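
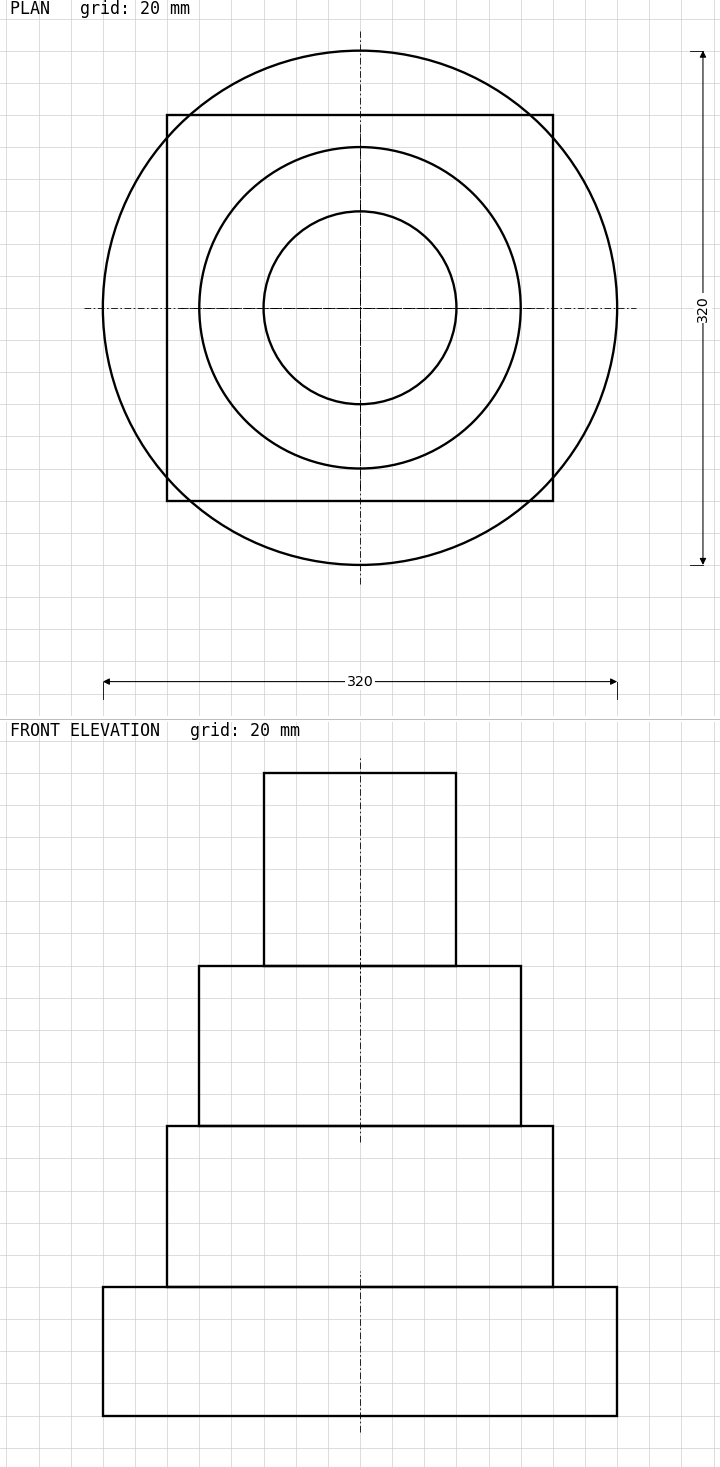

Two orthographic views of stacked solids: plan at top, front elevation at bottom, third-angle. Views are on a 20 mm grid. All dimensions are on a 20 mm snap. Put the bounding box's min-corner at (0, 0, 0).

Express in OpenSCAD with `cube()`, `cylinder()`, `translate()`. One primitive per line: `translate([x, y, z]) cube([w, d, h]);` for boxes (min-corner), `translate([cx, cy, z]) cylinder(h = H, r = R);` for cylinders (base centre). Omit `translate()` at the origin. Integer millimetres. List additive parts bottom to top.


translate([160, 160, 0]) cylinder(h = 80, r = 160);
translate([40, 40, 80]) cube([240, 240, 100]);
translate([160, 160, 180]) cylinder(h = 100, r = 100);
translate([160, 160, 280]) cylinder(h = 120, r = 60);


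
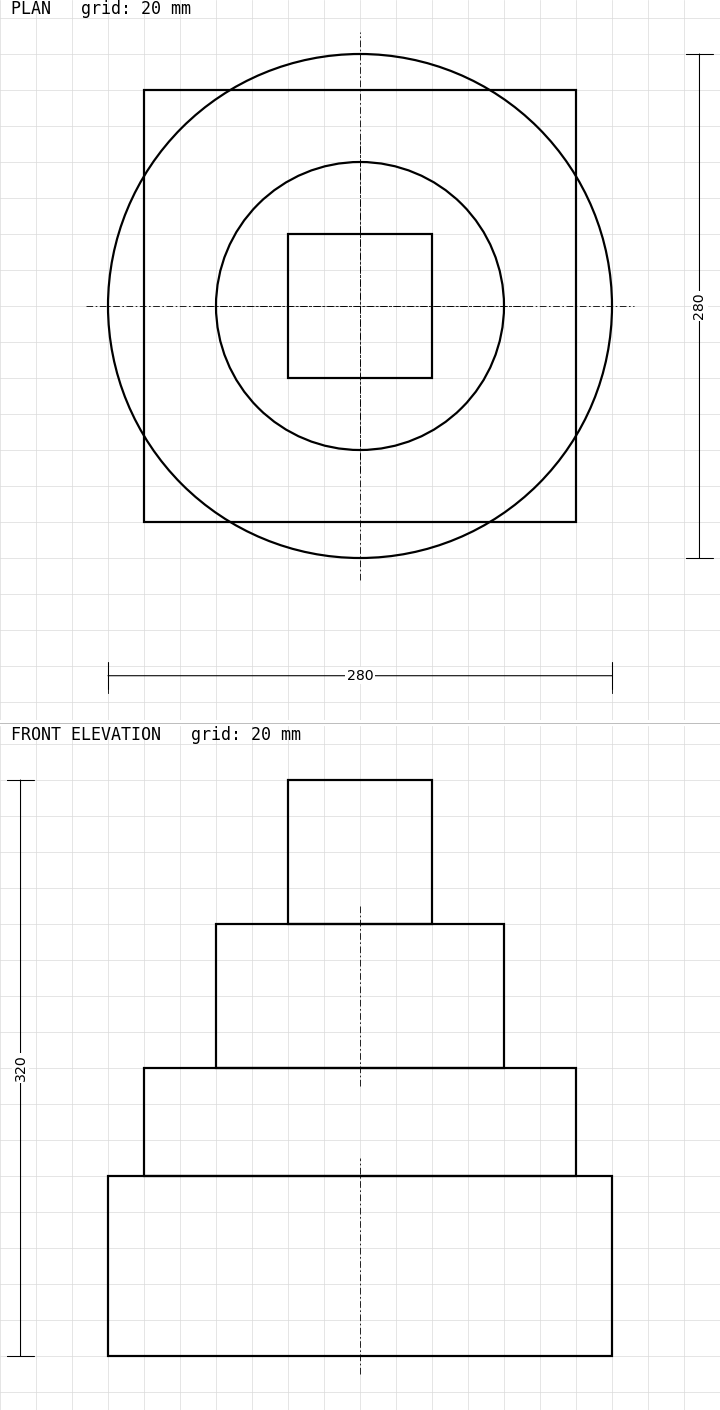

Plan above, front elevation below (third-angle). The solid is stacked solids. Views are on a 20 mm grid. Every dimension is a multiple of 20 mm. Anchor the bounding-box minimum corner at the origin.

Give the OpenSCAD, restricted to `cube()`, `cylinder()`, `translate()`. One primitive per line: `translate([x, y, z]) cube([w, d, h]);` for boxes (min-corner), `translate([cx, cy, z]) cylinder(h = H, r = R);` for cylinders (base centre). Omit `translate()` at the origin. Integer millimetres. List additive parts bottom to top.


translate([140, 140, 0]) cylinder(h = 100, r = 140);
translate([20, 20, 100]) cube([240, 240, 60]);
translate([140, 140, 160]) cylinder(h = 80, r = 80);
translate([100, 100, 240]) cube([80, 80, 80]);


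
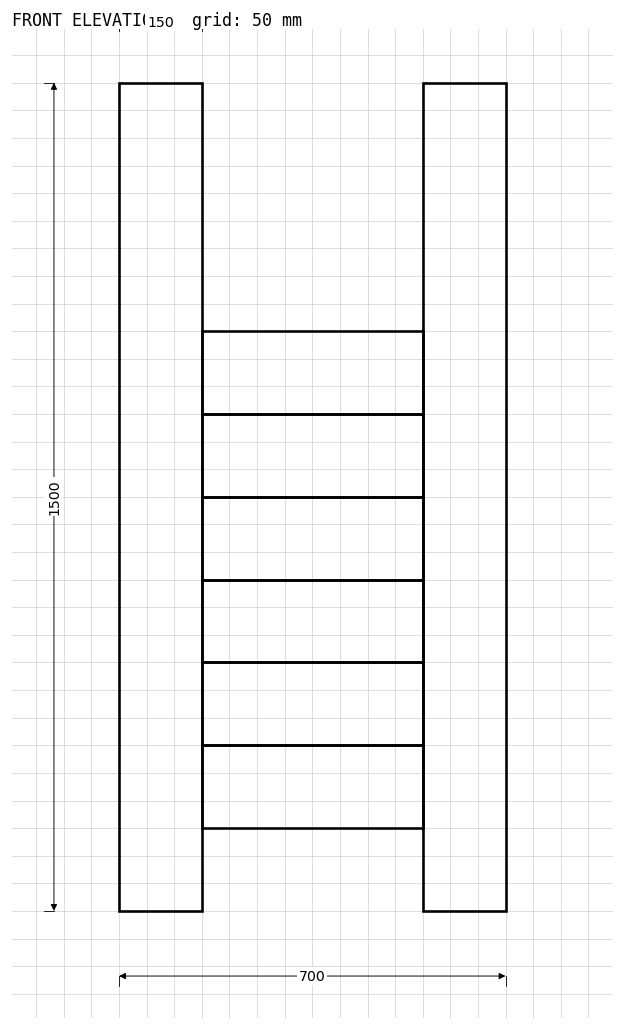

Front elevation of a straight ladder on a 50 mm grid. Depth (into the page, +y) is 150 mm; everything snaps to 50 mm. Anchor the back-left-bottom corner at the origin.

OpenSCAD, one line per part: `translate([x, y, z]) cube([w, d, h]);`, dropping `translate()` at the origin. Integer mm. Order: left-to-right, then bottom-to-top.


cube([150, 150, 1500]);
translate([150, 0, 150]) cube([400, 150, 150]);
translate([150, 0, 300]) cube([400, 150, 150]);
translate([150, 0, 450]) cube([400, 150, 150]);
translate([150, 0, 600]) cube([400, 150, 150]);
translate([150, 0, 750]) cube([400, 150, 150]);
translate([150, 0, 900]) cube([400, 150, 150]);
translate([550, 0, 0]) cube([150, 150, 1500]);


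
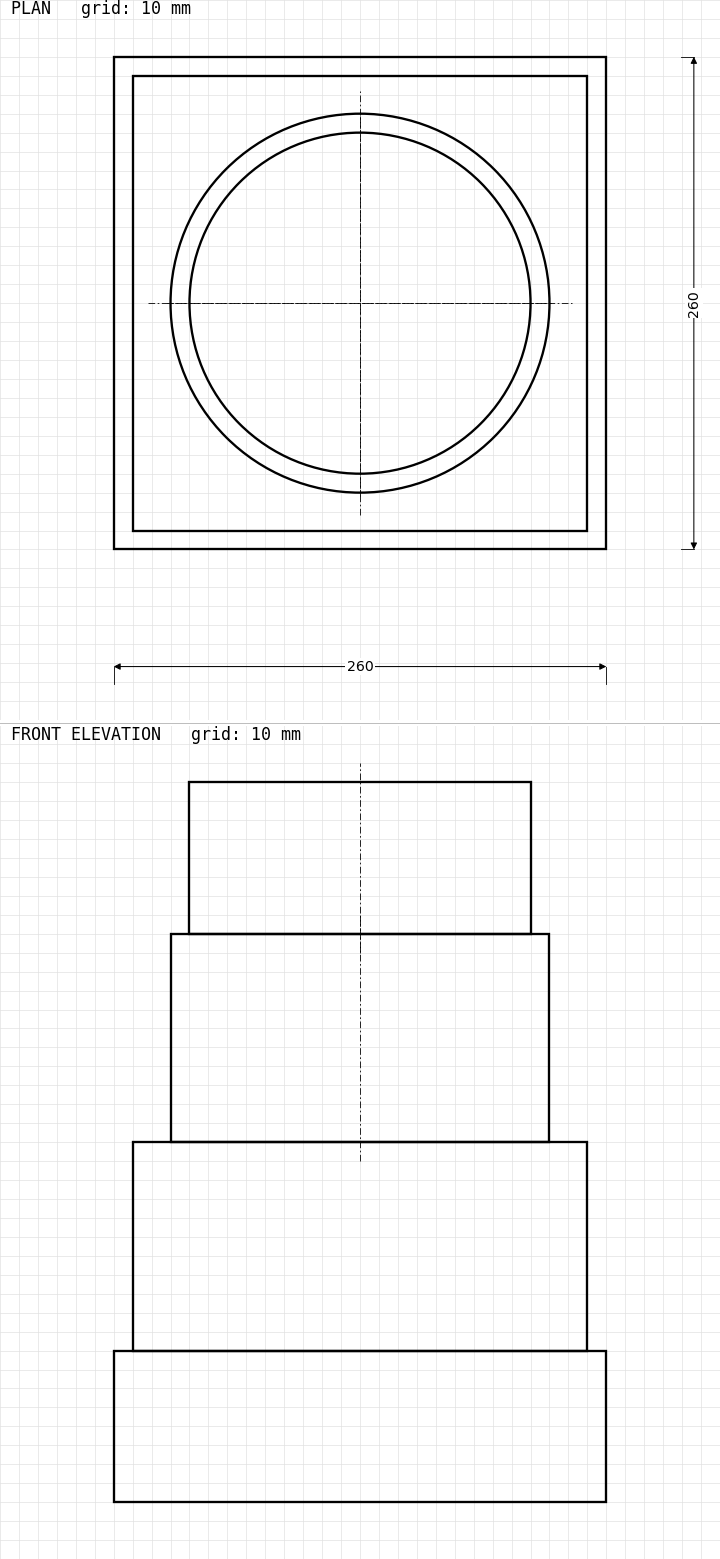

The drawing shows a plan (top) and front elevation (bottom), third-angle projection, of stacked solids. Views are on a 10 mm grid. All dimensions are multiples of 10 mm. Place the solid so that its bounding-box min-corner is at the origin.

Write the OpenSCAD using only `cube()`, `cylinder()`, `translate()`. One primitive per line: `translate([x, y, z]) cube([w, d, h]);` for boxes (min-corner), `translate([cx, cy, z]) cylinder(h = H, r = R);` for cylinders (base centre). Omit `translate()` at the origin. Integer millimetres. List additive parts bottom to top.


cube([260, 260, 80]);
translate([10, 10, 80]) cube([240, 240, 110]);
translate([130, 130, 190]) cylinder(h = 110, r = 100);
translate([130, 130, 300]) cylinder(h = 80, r = 90);


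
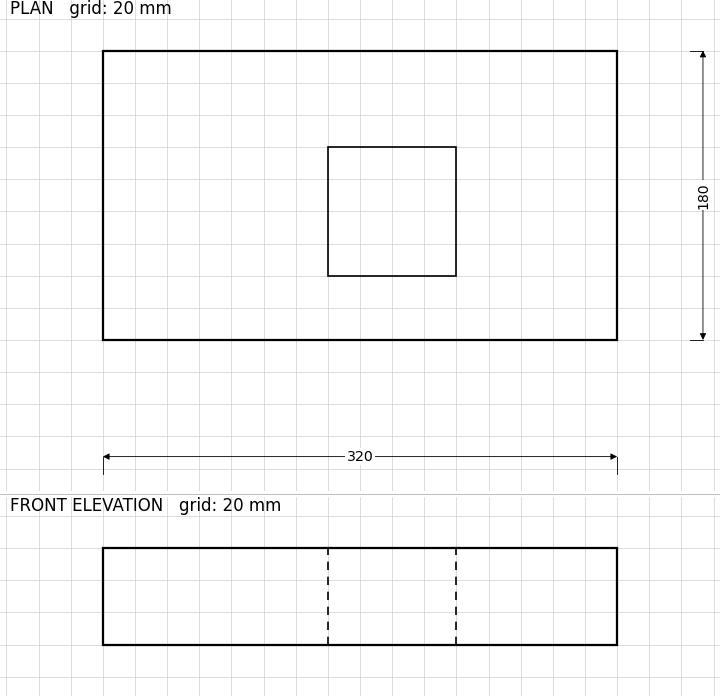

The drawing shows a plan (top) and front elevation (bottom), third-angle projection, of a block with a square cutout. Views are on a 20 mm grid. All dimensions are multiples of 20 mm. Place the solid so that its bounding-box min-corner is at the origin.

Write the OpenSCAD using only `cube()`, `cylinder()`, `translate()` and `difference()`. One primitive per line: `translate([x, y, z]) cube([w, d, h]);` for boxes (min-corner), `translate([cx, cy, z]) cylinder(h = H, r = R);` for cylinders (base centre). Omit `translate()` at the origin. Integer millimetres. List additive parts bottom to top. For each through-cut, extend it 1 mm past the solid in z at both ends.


difference() {
  cube([320, 180, 60]);
  translate([140, 40, -1]) cube([80, 80, 62]);
}


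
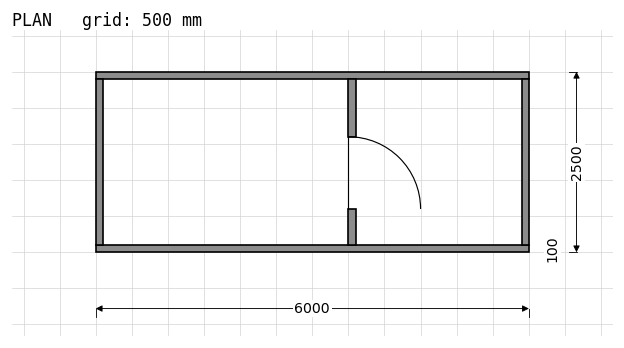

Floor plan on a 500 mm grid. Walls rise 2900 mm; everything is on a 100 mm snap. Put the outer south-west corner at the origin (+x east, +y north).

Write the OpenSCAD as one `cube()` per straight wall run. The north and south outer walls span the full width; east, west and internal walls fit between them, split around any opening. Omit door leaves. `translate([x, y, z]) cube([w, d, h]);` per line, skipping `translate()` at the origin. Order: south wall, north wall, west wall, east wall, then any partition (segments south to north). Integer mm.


cube([6000, 100, 2900]);
translate([0, 2400, 0]) cube([6000, 100, 2900]);
translate([0, 100, 0]) cube([100, 2300, 2900]);
translate([5900, 100, 0]) cube([100, 2300, 2900]);
translate([3500, 100, 0]) cube([100, 500, 2900]);
translate([3500, 1600, 0]) cube([100, 800, 2900]);


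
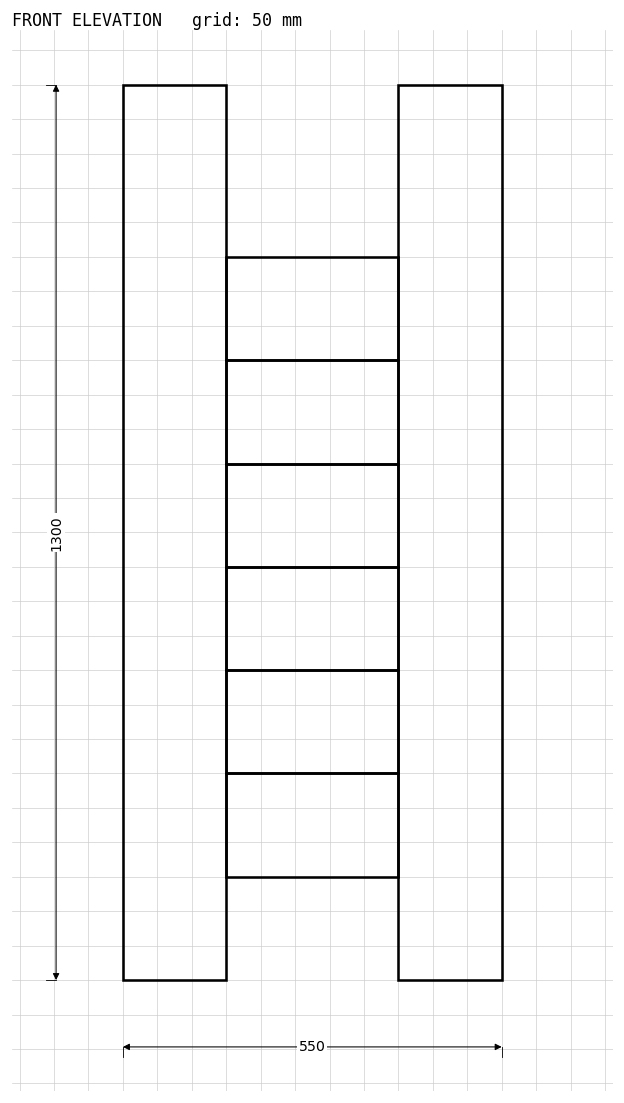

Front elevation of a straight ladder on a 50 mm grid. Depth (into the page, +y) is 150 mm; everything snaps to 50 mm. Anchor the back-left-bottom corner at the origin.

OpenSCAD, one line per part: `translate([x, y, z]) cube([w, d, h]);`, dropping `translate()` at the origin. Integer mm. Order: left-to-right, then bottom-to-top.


cube([150, 150, 1300]);
translate([150, 0, 150]) cube([250, 150, 150]);
translate([150, 0, 300]) cube([250, 150, 150]);
translate([150, 0, 450]) cube([250, 150, 150]);
translate([150, 0, 600]) cube([250, 150, 150]);
translate([150, 0, 750]) cube([250, 150, 150]);
translate([150, 0, 900]) cube([250, 150, 150]);
translate([400, 0, 0]) cube([150, 150, 1300]);


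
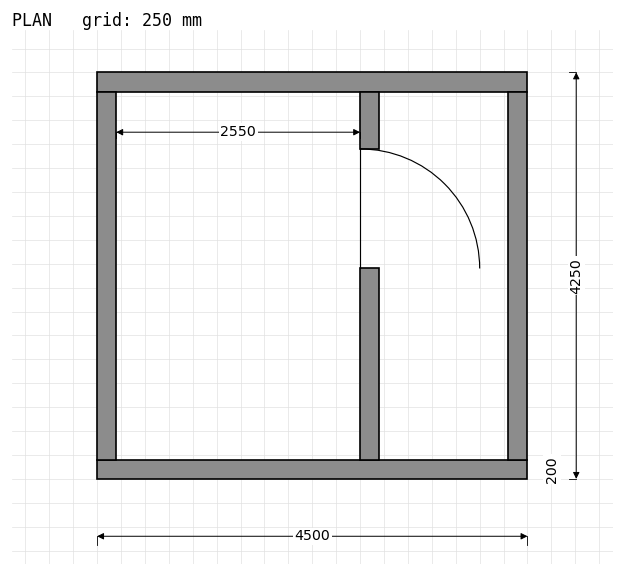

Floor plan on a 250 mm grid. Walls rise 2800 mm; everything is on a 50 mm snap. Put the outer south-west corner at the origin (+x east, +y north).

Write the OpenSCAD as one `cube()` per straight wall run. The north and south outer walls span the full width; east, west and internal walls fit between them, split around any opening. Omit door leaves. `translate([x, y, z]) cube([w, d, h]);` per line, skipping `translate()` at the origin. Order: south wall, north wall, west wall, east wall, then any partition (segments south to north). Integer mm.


cube([4500, 200, 2800]);
translate([0, 4050, 0]) cube([4500, 200, 2800]);
translate([0, 200, 0]) cube([200, 3850, 2800]);
translate([4300, 200, 0]) cube([200, 3850, 2800]);
translate([2750, 200, 0]) cube([200, 2000, 2800]);
translate([2750, 3450, 0]) cube([200, 600, 2800]);


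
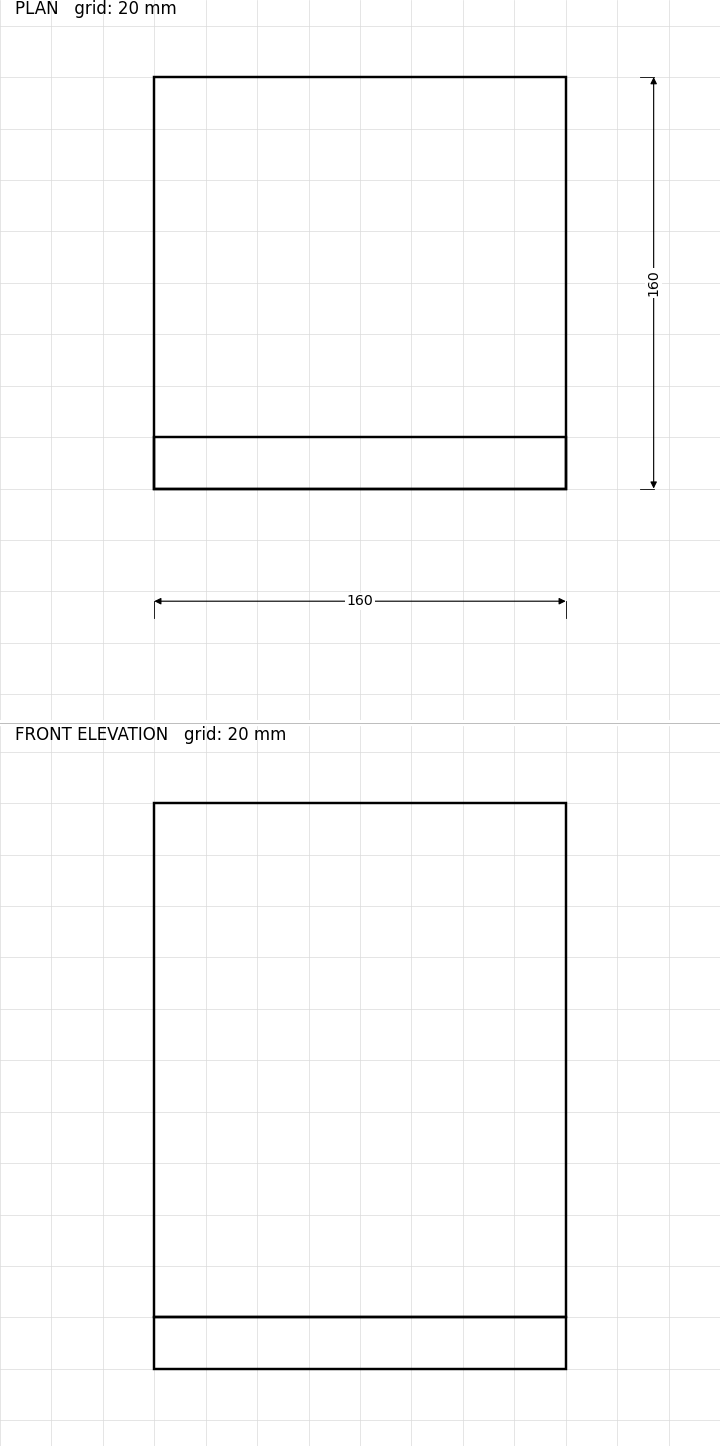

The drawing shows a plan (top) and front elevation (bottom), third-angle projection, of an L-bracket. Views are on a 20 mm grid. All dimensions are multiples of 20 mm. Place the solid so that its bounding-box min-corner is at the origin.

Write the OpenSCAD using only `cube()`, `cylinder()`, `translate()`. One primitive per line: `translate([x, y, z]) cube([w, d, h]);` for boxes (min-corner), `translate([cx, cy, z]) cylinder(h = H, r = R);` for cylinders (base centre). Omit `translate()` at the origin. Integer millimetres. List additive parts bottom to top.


cube([160, 160, 20]);
translate([0, 0, 20]) cube([160, 20, 200]);


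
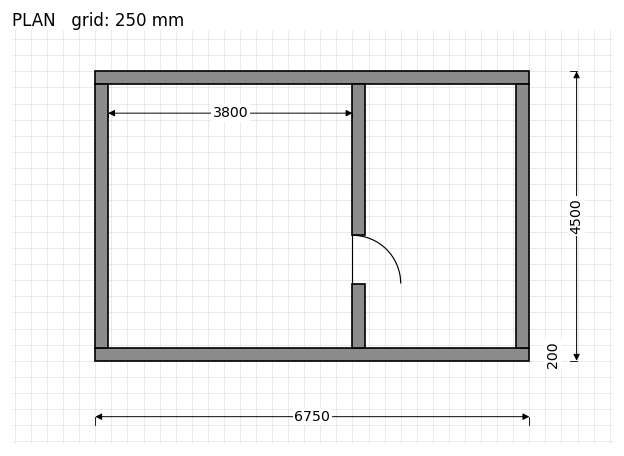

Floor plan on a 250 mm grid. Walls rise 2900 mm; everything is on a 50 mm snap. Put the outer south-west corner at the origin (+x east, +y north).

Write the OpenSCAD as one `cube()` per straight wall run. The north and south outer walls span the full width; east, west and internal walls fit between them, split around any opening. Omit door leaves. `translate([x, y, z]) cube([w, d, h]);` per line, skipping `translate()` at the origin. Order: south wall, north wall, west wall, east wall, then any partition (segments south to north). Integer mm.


cube([6750, 200, 2900]);
translate([0, 4300, 0]) cube([6750, 200, 2900]);
translate([0, 200, 0]) cube([200, 4100, 2900]);
translate([6550, 200, 0]) cube([200, 4100, 2900]);
translate([4000, 200, 0]) cube([200, 1000, 2900]);
translate([4000, 1950, 0]) cube([200, 2350, 2900]);


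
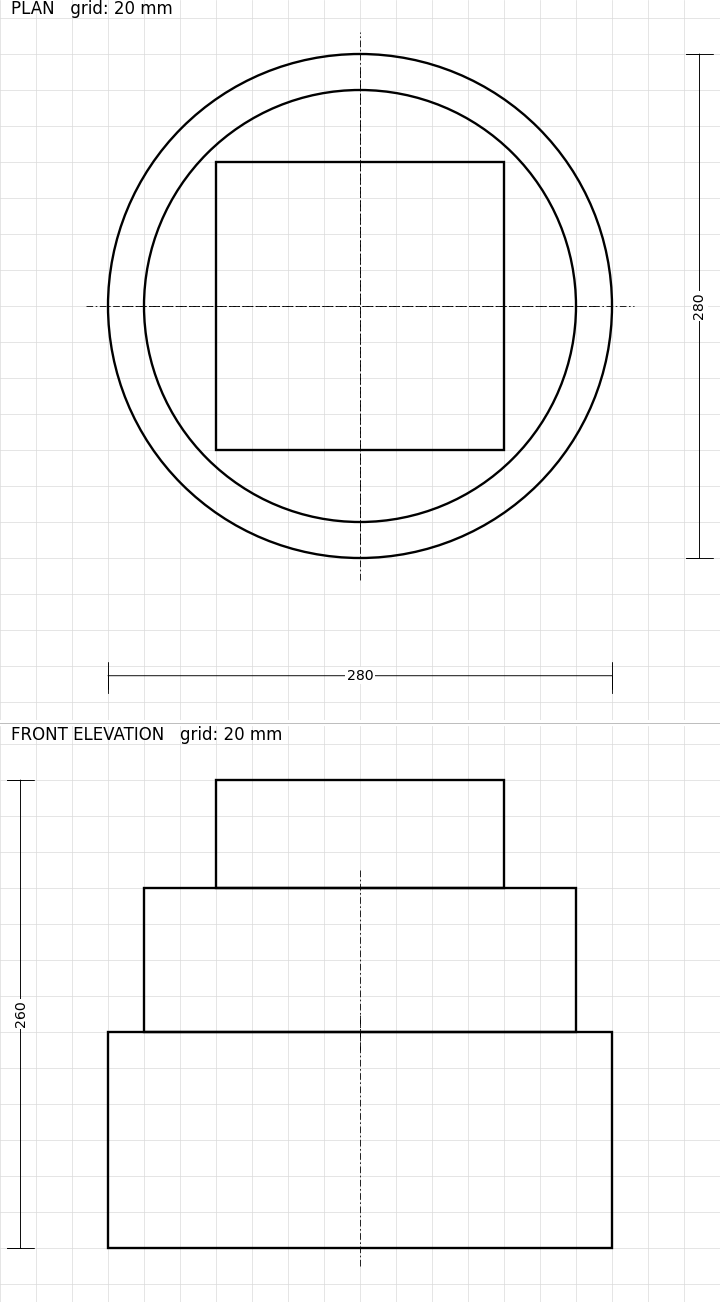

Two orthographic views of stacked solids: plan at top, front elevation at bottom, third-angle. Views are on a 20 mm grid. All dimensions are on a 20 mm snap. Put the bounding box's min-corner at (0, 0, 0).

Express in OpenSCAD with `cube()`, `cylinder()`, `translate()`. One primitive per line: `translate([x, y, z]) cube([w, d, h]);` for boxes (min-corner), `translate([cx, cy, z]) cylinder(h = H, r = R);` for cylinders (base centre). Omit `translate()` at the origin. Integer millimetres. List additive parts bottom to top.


translate([140, 140, 0]) cylinder(h = 120, r = 140);
translate([140, 140, 120]) cylinder(h = 80, r = 120);
translate([60, 60, 200]) cube([160, 160, 60]);


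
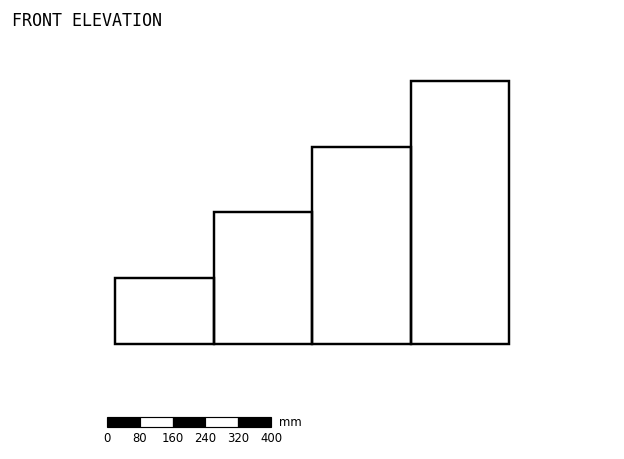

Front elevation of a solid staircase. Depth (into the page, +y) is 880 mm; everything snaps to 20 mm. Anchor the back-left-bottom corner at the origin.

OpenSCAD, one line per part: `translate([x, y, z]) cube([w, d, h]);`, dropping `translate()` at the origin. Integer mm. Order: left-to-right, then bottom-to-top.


cube([240, 880, 160]);
translate([240, 0, 0]) cube([240, 880, 320]);
translate([480, 0, 0]) cube([240, 880, 480]);
translate([720, 0, 0]) cube([240, 880, 640]);


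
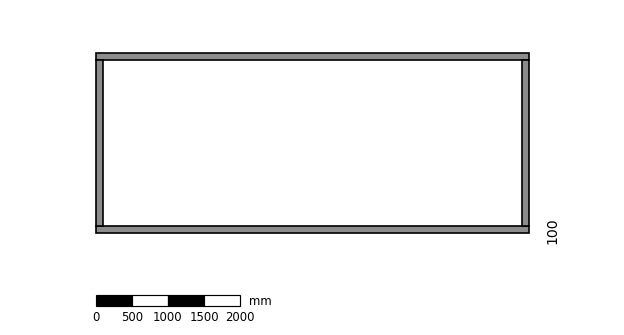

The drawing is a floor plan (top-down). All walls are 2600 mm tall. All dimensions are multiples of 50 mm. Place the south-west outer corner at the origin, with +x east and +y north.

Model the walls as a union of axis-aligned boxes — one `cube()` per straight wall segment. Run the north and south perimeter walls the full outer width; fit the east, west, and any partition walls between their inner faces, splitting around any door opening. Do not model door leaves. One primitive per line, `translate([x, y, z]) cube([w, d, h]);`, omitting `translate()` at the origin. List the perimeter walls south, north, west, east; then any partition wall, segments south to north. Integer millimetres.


cube([6000, 100, 2600]);
translate([0, 2400, 0]) cube([6000, 100, 2600]);
translate([0, 100, 0]) cube([100, 2300, 2600]);
translate([5900, 100, 0]) cube([100, 2300, 2600]);


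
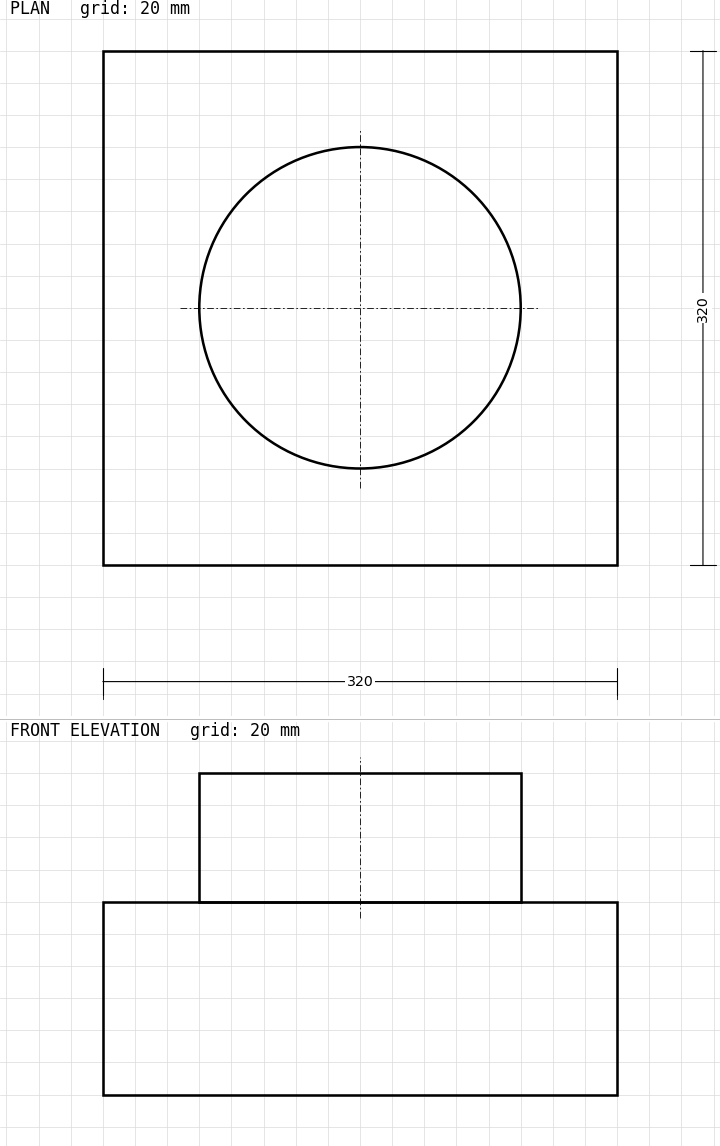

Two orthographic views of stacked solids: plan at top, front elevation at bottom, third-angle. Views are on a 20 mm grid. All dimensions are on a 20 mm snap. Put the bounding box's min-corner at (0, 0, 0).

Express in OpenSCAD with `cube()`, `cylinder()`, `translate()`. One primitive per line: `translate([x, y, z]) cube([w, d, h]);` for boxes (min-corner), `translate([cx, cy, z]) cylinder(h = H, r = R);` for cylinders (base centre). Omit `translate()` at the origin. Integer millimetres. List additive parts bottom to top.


cube([320, 320, 120]);
translate([160, 160, 120]) cylinder(h = 80, r = 100);


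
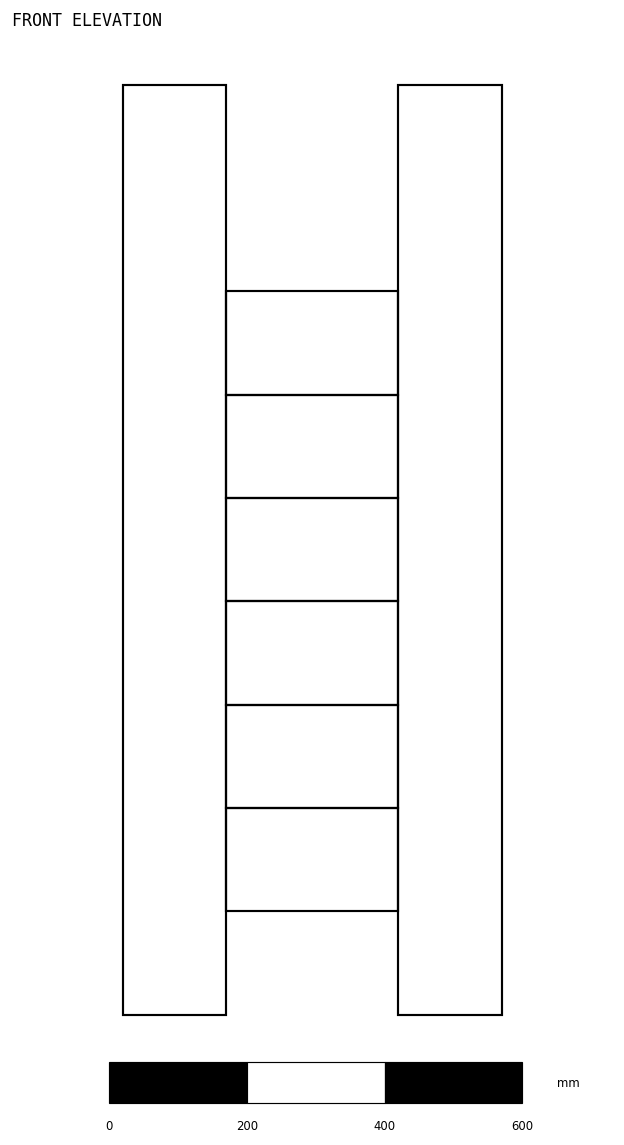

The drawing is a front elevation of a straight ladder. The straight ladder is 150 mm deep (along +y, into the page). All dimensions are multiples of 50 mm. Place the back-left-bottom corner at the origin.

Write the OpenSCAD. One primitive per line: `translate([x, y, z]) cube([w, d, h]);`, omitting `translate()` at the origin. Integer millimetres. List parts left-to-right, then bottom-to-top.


cube([150, 150, 1350]);
translate([150, 0, 150]) cube([250, 150, 150]);
translate([150, 0, 300]) cube([250, 150, 150]);
translate([150, 0, 450]) cube([250, 150, 150]);
translate([150, 0, 600]) cube([250, 150, 150]);
translate([150, 0, 750]) cube([250, 150, 150]);
translate([150, 0, 900]) cube([250, 150, 150]);
translate([400, 0, 0]) cube([150, 150, 1350]);


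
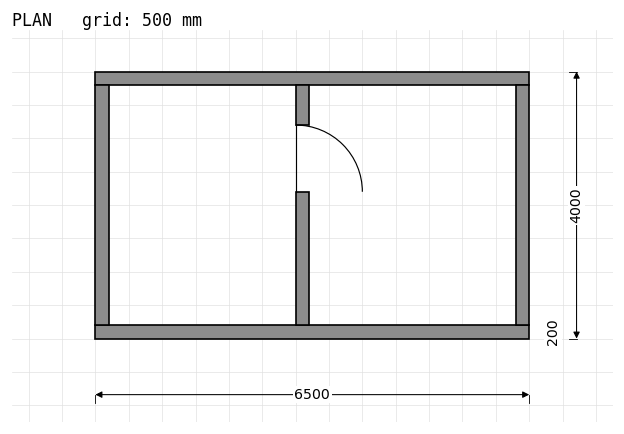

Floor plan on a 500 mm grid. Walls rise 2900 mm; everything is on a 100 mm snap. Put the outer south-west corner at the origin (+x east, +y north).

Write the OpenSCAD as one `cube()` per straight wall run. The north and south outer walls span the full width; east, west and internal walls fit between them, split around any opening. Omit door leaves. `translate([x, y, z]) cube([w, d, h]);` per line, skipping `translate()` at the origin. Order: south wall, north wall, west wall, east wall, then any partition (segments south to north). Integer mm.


cube([6500, 200, 2900]);
translate([0, 3800, 0]) cube([6500, 200, 2900]);
translate([0, 200, 0]) cube([200, 3600, 2900]);
translate([6300, 200, 0]) cube([200, 3600, 2900]);
translate([3000, 200, 0]) cube([200, 2000, 2900]);
translate([3000, 3200, 0]) cube([200, 600, 2900]);


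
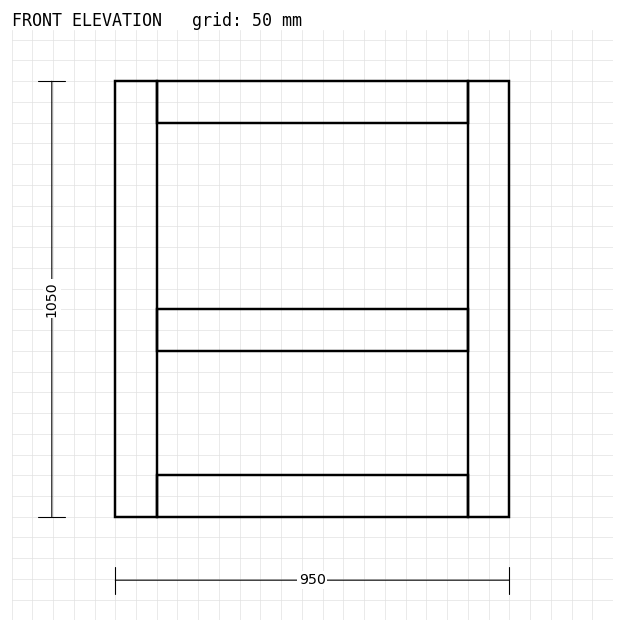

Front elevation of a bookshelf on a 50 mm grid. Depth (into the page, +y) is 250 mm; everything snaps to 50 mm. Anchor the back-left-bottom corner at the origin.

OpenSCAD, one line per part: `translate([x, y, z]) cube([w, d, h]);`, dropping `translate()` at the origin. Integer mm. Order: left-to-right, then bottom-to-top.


cube([100, 250, 1050]);
translate([100, 0, 0]) cube([750, 250, 100]);
translate([100, 0, 400]) cube([750, 250, 100]);
translate([100, 0, 950]) cube([750, 250, 100]);
translate([850, 0, 0]) cube([100, 250, 1050]);


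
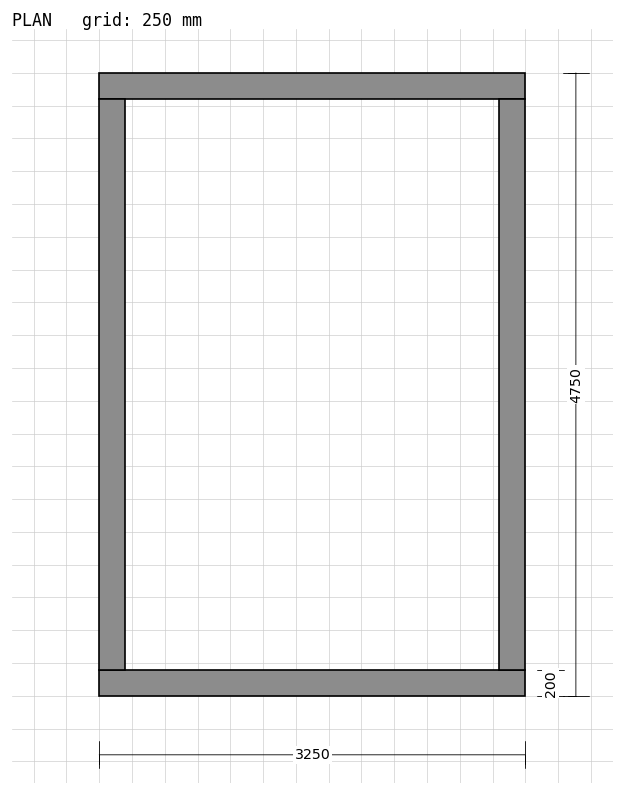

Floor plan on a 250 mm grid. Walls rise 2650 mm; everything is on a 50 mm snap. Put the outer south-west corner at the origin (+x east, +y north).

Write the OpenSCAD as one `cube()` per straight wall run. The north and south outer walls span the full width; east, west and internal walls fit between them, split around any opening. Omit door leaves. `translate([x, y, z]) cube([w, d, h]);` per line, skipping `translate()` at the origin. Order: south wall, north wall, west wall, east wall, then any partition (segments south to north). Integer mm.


cube([3250, 200, 2650]);
translate([0, 4550, 0]) cube([3250, 200, 2650]);
translate([0, 200, 0]) cube([200, 4350, 2650]);
translate([3050, 200, 0]) cube([200, 4350, 2650]);


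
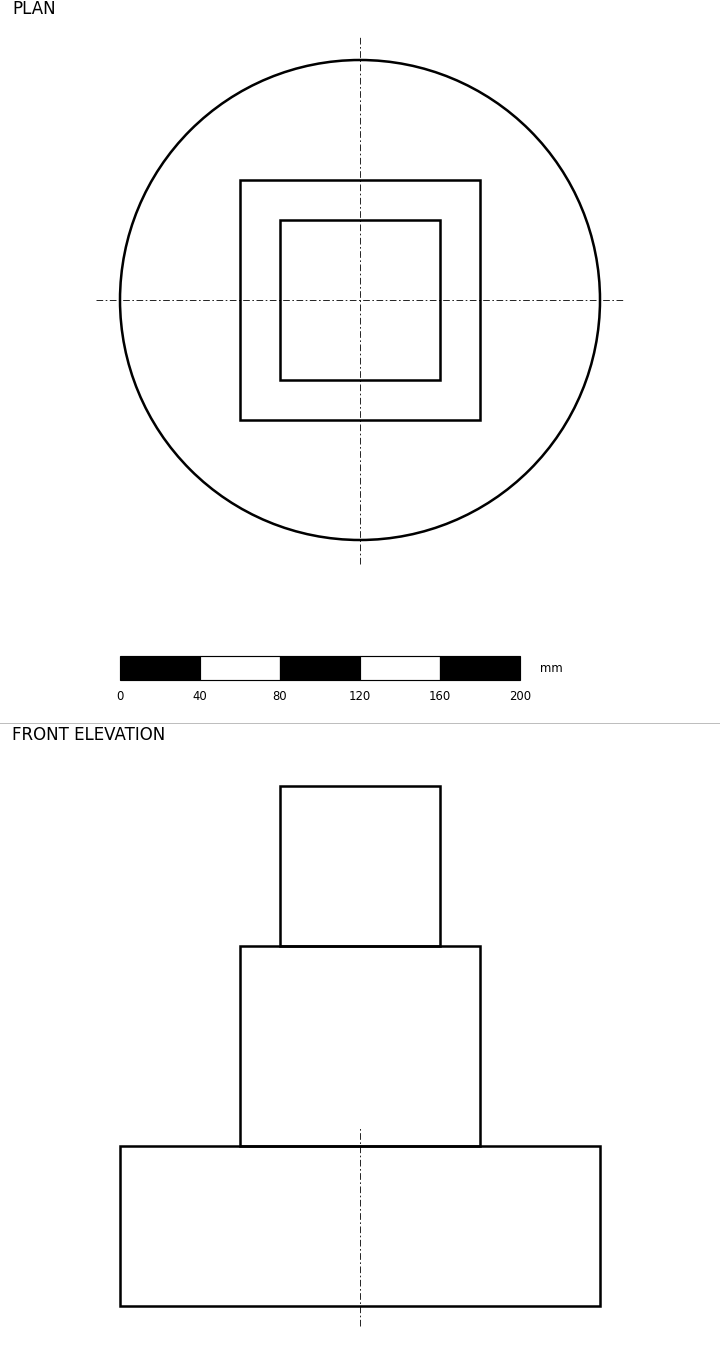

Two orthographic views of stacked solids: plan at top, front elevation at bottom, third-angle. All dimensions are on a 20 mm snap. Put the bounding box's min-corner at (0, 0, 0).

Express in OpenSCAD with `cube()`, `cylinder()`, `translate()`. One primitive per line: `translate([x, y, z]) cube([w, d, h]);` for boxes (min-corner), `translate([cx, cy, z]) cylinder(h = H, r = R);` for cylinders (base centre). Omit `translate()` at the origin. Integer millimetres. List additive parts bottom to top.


translate([120, 120, 0]) cylinder(h = 80, r = 120);
translate([60, 60, 80]) cube([120, 120, 100]);
translate([80, 80, 180]) cube([80, 80, 80]);


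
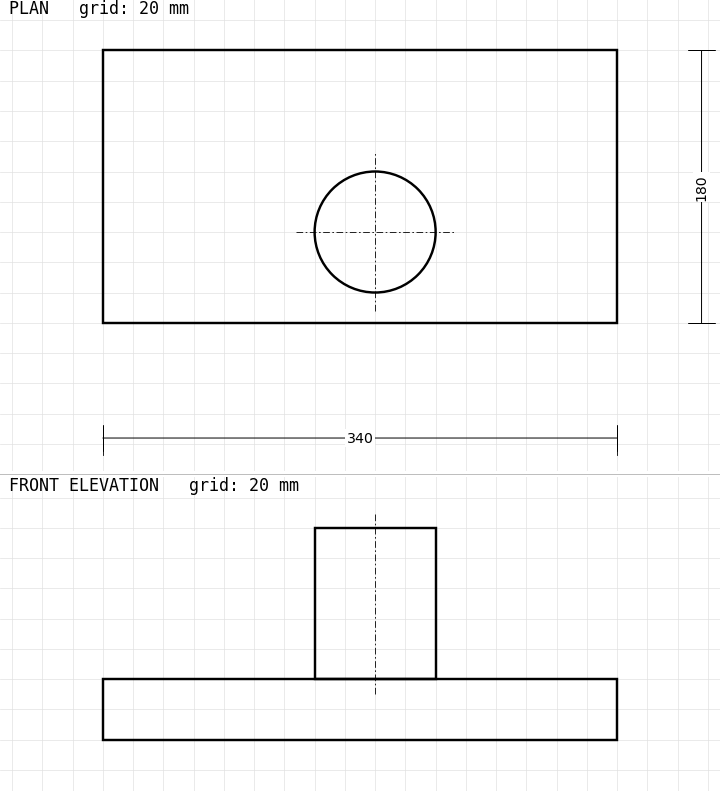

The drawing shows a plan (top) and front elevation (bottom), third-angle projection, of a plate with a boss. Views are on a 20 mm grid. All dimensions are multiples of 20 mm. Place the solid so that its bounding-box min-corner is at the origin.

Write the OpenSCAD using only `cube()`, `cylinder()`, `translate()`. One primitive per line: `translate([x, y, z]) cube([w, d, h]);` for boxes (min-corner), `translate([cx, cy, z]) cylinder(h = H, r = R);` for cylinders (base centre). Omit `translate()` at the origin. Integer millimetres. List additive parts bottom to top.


cube([340, 180, 40]);
translate([180, 60, 40]) cylinder(h = 100, r = 40);


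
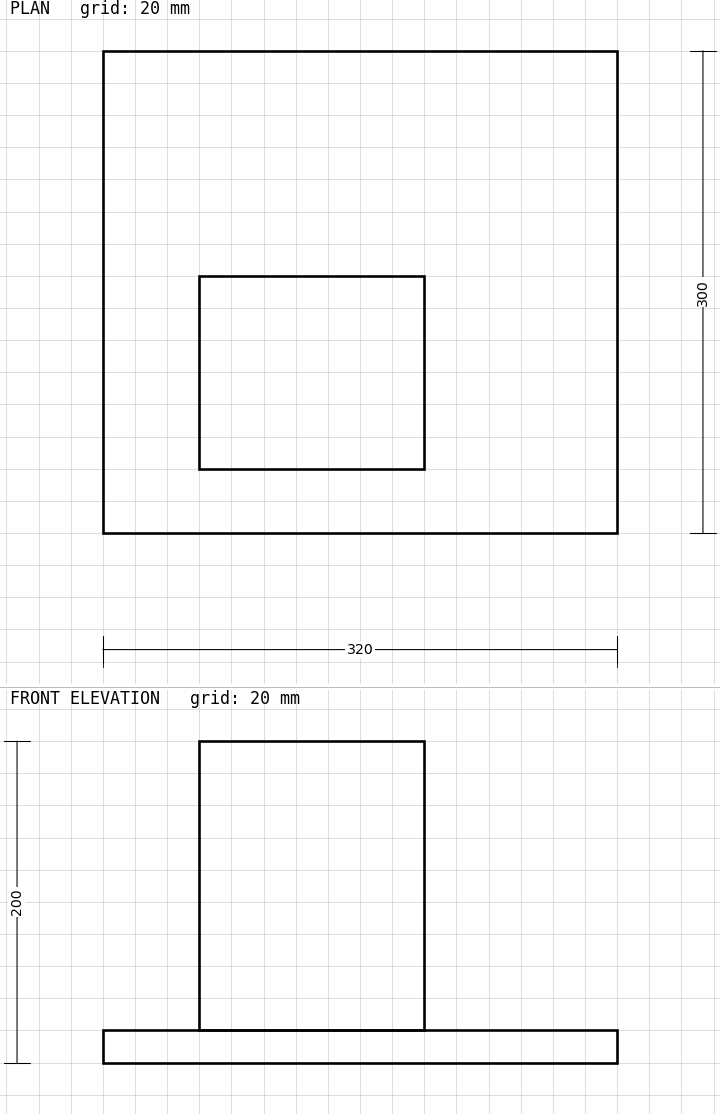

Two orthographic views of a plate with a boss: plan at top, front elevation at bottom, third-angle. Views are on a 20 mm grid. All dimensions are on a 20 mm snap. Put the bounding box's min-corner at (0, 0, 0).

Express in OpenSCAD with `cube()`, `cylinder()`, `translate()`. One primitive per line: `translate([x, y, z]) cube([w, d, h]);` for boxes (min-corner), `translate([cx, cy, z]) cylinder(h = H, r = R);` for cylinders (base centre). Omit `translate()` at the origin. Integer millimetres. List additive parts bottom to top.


cube([320, 300, 20]);
translate([60, 40, 20]) cube([140, 120, 180]);


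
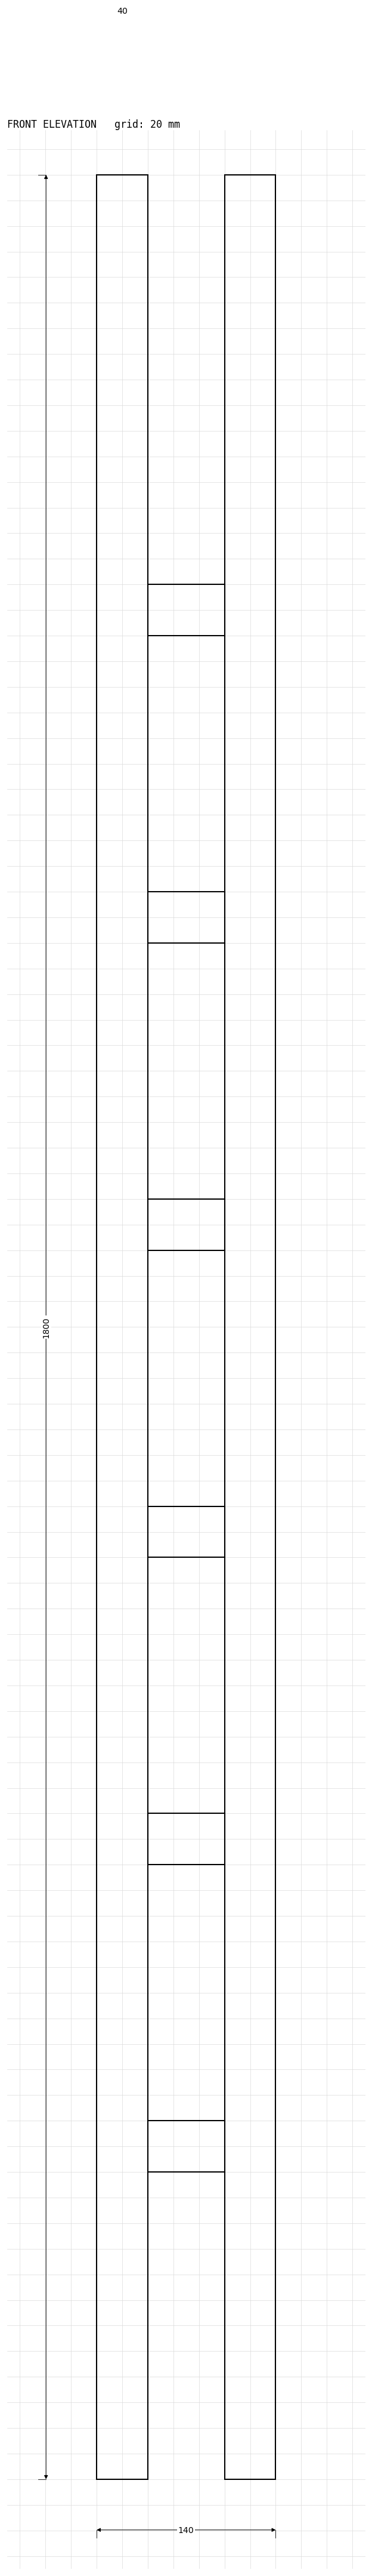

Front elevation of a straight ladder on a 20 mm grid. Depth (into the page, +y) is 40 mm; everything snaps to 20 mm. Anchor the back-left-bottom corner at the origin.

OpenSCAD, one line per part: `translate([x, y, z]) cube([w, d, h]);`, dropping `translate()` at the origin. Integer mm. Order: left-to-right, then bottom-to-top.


cube([40, 40, 1800]);
translate([40, 0, 240]) cube([60, 40, 40]);
translate([40, 0, 480]) cube([60, 40, 40]);
translate([40, 0, 720]) cube([60, 40, 40]);
translate([40, 0, 960]) cube([60, 40, 40]);
translate([40, 0, 1200]) cube([60, 40, 40]);
translate([40, 0, 1440]) cube([60, 40, 40]);
translate([100, 0, 0]) cube([40, 40, 1800]);


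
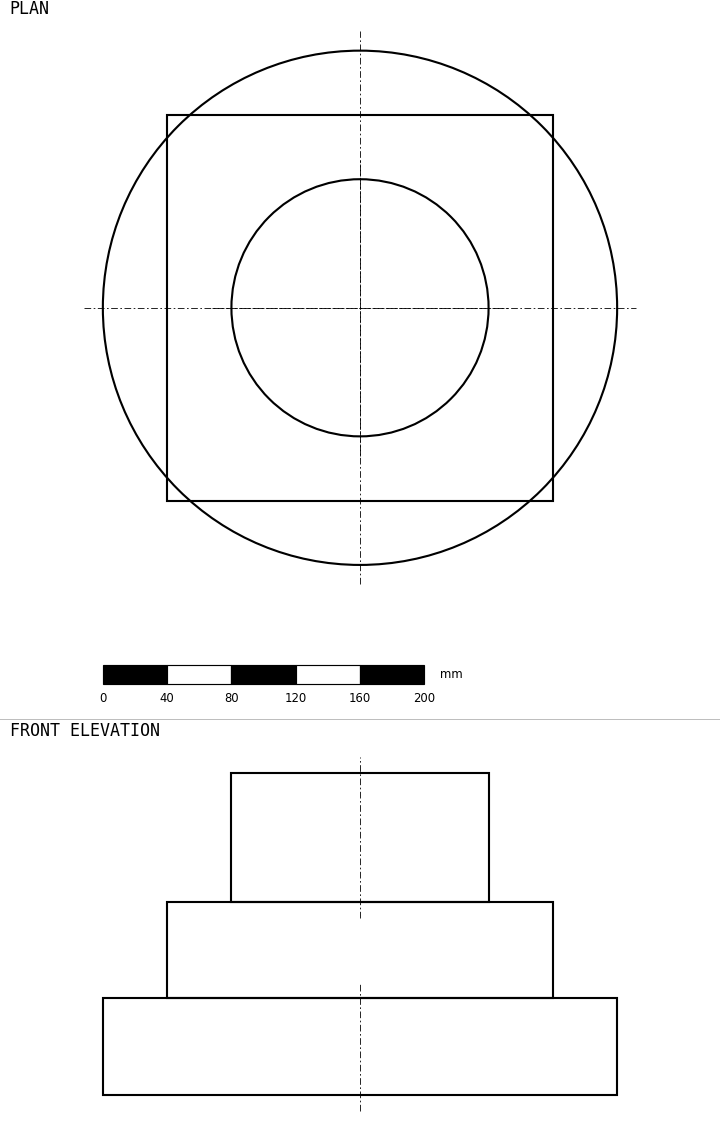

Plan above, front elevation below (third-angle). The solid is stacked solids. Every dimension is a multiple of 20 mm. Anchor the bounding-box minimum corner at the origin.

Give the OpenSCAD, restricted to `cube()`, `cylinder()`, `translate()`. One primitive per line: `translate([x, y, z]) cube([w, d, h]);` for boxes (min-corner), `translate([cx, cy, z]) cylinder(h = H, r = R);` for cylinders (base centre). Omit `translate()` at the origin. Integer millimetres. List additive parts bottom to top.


translate([160, 160, 0]) cylinder(h = 60, r = 160);
translate([40, 40, 60]) cube([240, 240, 60]);
translate([160, 160, 120]) cylinder(h = 80, r = 80);


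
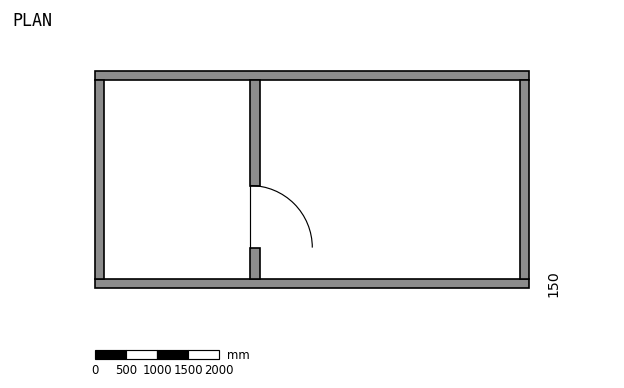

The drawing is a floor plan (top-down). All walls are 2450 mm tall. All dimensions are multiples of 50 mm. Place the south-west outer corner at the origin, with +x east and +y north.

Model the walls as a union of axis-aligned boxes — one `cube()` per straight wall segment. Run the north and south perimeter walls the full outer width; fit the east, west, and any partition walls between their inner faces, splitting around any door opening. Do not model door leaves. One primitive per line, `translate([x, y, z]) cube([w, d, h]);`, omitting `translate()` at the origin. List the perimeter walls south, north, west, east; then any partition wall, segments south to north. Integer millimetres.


cube([7000, 150, 2450]);
translate([0, 3350, 0]) cube([7000, 150, 2450]);
translate([0, 150, 0]) cube([150, 3200, 2450]);
translate([6850, 150, 0]) cube([150, 3200, 2450]);
translate([2500, 150, 0]) cube([150, 500, 2450]);
translate([2500, 1650, 0]) cube([150, 1700, 2450]);


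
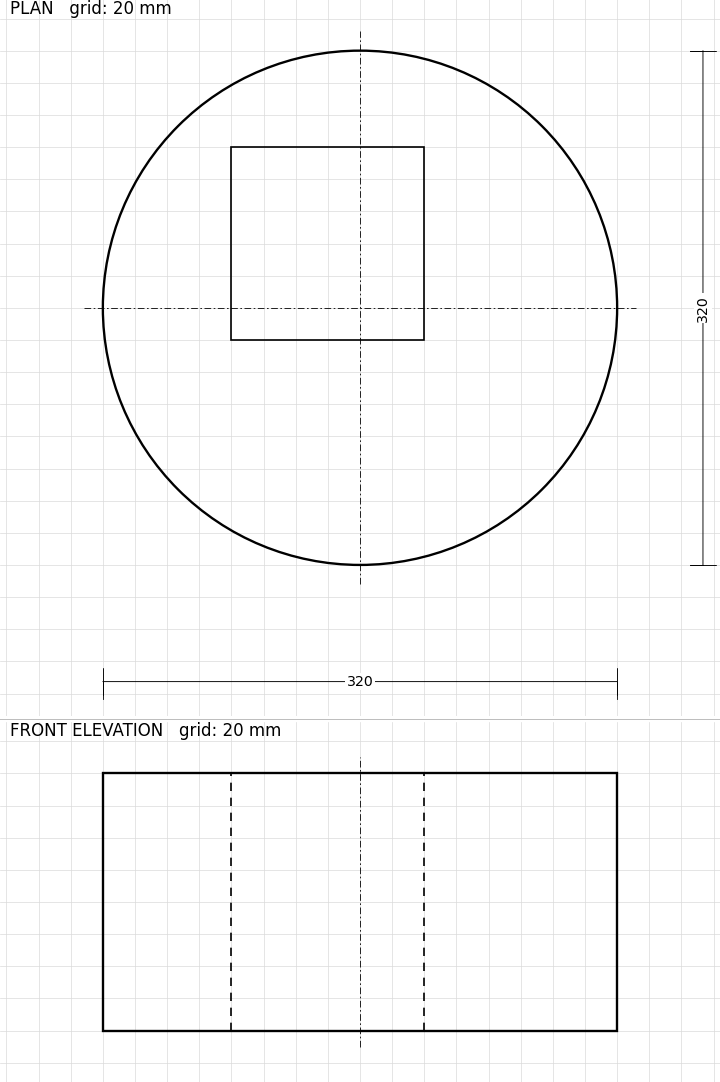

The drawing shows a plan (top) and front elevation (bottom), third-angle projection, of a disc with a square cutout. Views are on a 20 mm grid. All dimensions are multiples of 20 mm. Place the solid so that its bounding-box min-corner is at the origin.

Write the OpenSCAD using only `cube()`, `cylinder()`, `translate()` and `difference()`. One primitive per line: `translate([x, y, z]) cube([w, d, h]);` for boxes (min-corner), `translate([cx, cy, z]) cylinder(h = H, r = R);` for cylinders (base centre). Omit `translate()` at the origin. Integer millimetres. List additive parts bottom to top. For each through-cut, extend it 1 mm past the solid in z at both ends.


difference() {
  translate([160, 160, 0]) cylinder(h = 160, r = 160);
  translate([80, 140, -1]) cube([120, 120, 162]);
}


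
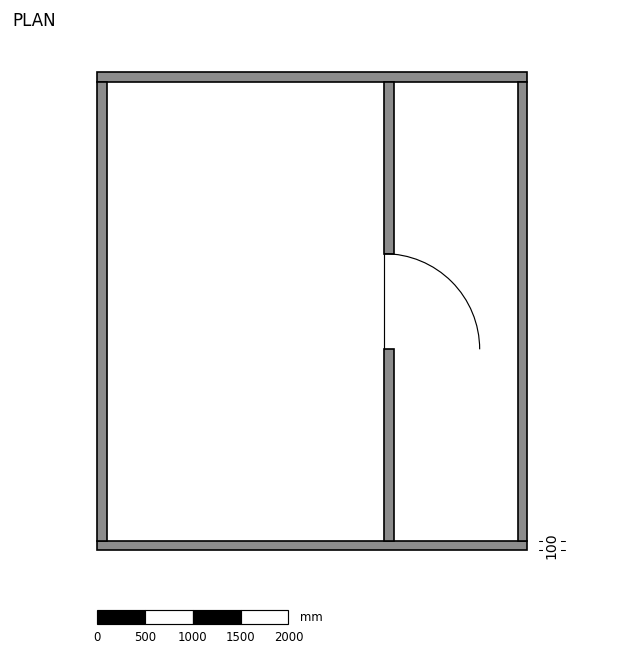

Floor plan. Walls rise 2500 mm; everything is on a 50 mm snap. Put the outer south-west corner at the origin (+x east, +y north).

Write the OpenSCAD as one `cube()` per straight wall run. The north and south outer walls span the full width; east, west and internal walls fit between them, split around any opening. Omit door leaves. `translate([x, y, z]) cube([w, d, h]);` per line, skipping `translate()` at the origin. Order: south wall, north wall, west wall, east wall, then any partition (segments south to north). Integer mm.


cube([4500, 100, 2500]);
translate([0, 4900, 0]) cube([4500, 100, 2500]);
translate([0, 100, 0]) cube([100, 4800, 2500]);
translate([4400, 100, 0]) cube([100, 4800, 2500]);
translate([3000, 100, 0]) cube([100, 2000, 2500]);
translate([3000, 3100, 0]) cube([100, 1800, 2500]);


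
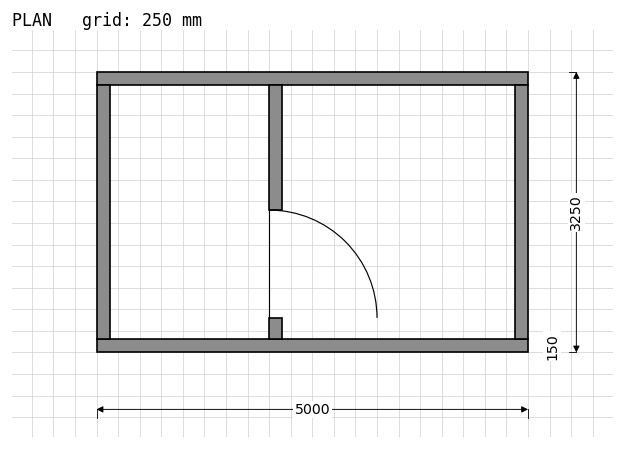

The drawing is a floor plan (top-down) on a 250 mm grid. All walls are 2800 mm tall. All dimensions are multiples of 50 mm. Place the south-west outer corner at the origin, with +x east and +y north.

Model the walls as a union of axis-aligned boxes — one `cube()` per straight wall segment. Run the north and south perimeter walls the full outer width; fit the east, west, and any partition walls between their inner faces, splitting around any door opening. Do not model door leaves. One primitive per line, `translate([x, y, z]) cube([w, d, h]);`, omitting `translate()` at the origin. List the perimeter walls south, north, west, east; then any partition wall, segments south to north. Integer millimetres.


cube([5000, 150, 2800]);
translate([0, 3100, 0]) cube([5000, 150, 2800]);
translate([0, 150, 0]) cube([150, 2950, 2800]);
translate([4850, 150, 0]) cube([150, 2950, 2800]);
translate([2000, 150, 0]) cube([150, 250, 2800]);
translate([2000, 1650, 0]) cube([150, 1450, 2800]);


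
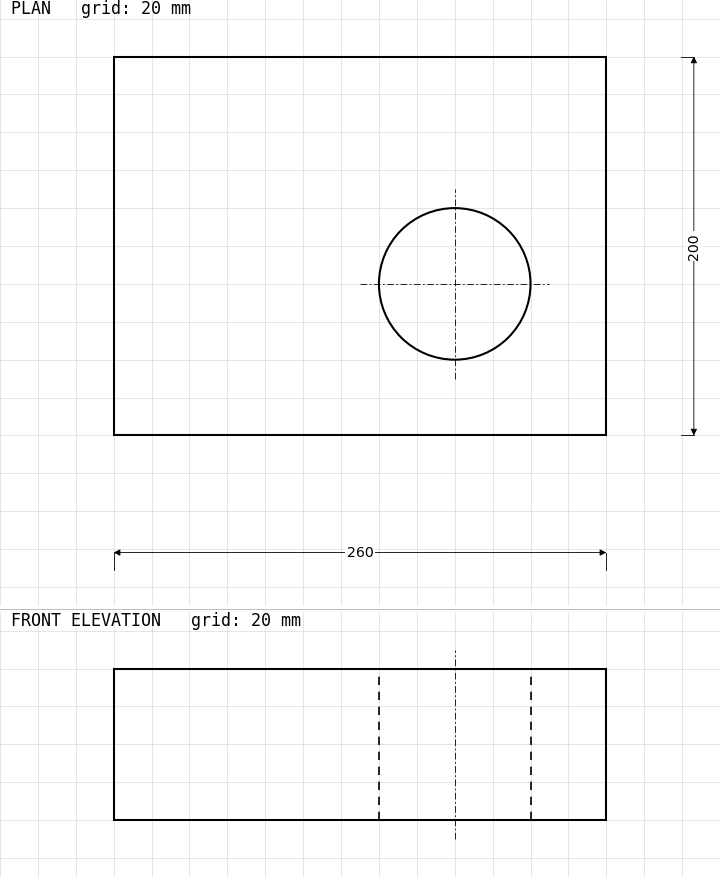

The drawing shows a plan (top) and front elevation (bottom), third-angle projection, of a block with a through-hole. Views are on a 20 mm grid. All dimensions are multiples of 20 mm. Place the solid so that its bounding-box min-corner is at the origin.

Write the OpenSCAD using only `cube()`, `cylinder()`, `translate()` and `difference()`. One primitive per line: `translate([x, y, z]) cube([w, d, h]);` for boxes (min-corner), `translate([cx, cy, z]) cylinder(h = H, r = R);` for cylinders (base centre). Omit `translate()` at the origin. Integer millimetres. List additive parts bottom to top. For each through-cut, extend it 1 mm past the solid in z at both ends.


difference() {
  cube([260, 200, 80]);
  translate([180, 80, -1]) cylinder(h = 82, r = 40);
}


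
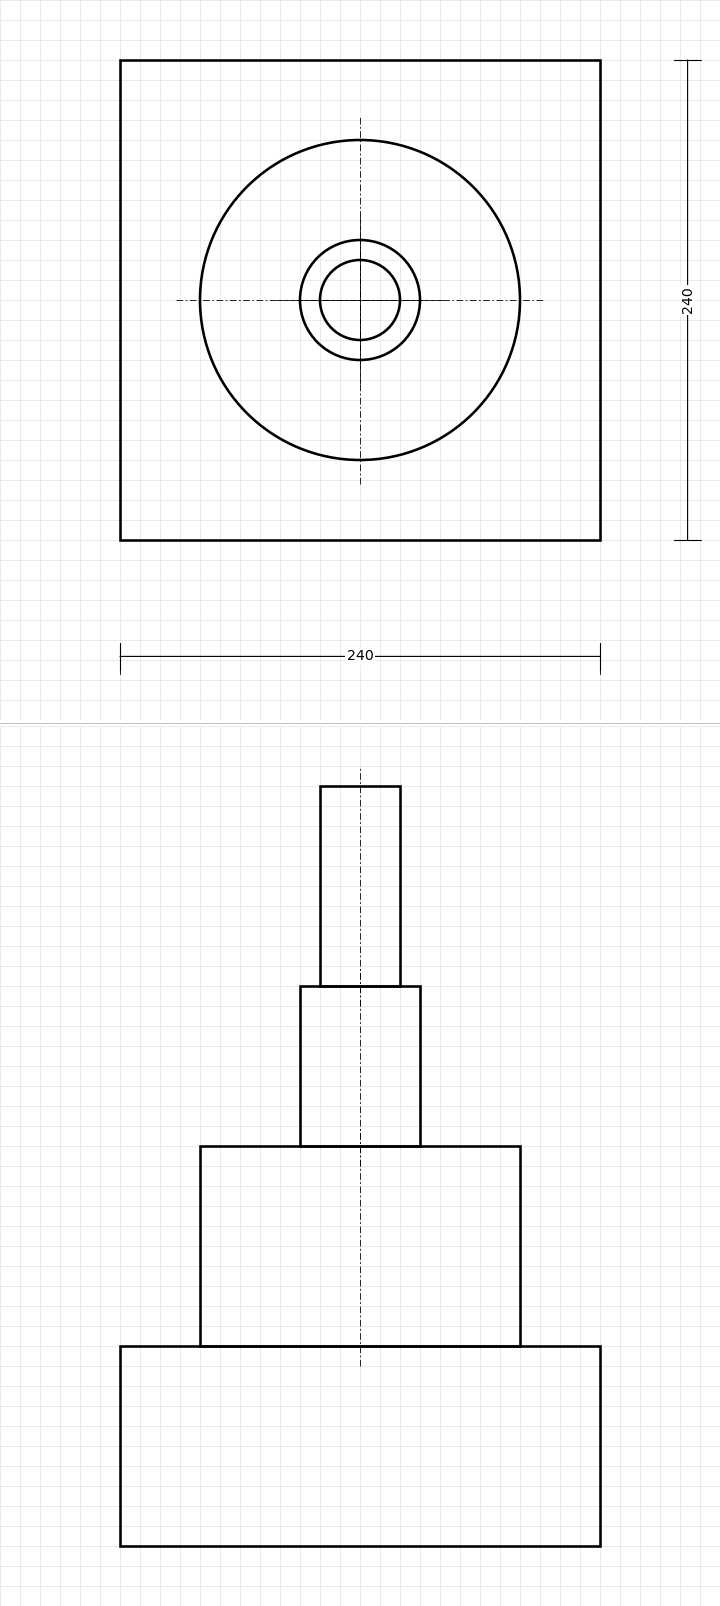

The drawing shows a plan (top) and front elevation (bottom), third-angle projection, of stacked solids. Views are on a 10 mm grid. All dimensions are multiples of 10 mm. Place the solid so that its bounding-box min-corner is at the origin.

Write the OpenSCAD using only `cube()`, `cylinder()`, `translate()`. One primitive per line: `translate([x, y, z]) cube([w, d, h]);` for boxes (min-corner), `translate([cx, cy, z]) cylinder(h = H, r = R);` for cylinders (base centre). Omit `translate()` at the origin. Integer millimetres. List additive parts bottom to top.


cube([240, 240, 100]);
translate([120, 120, 100]) cylinder(h = 100, r = 80);
translate([120, 120, 200]) cylinder(h = 80, r = 30);
translate([120, 120, 280]) cylinder(h = 100, r = 20);


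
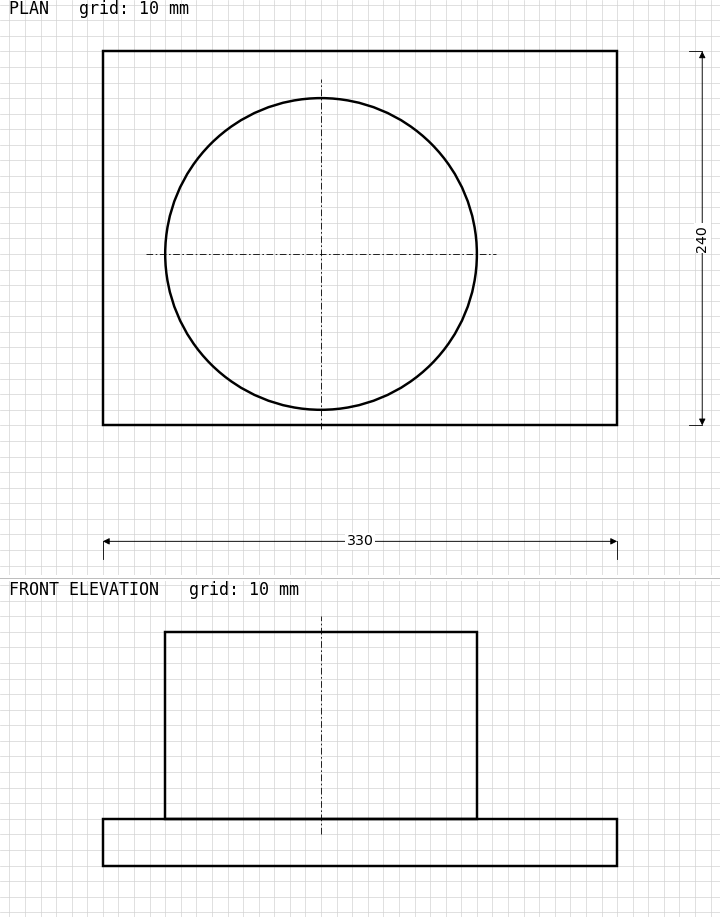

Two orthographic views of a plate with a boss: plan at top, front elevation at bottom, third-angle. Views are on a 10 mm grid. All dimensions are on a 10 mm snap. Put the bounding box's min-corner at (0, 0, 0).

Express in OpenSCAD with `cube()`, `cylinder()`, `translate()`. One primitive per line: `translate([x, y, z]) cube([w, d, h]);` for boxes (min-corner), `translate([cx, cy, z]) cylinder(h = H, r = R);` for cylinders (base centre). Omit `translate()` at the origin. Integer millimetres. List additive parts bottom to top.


cube([330, 240, 30]);
translate([140, 110, 30]) cylinder(h = 120, r = 100);


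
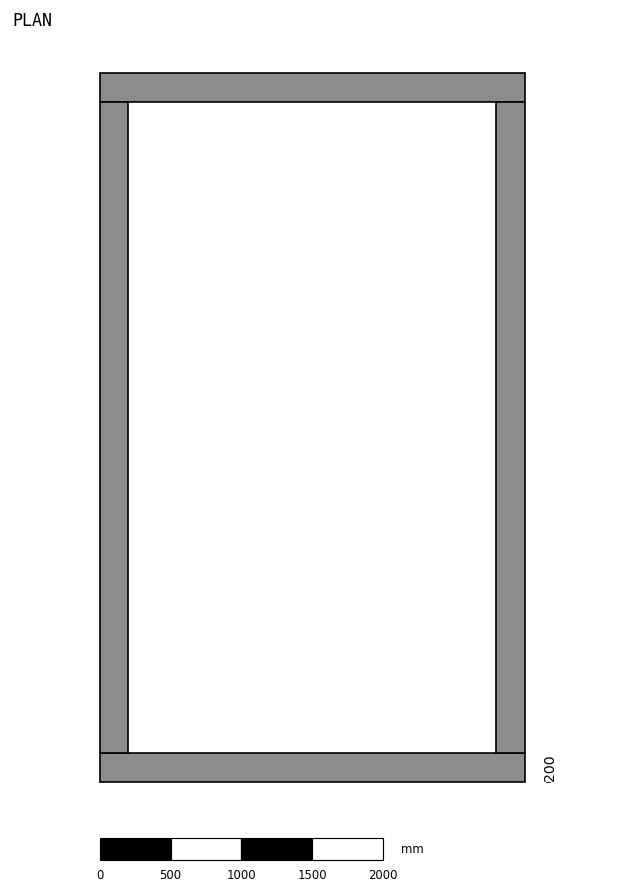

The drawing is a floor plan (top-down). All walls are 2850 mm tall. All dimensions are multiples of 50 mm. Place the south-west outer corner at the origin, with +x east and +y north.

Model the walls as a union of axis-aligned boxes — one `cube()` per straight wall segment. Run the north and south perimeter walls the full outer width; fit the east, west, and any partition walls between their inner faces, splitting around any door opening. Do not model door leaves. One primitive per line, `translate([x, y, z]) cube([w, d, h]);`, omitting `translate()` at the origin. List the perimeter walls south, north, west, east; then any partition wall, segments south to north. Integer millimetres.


cube([3000, 200, 2850]);
translate([0, 4800, 0]) cube([3000, 200, 2850]);
translate([0, 200, 0]) cube([200, 4600, 2850]);
translate([2800, 200, 0]) cube([200, 4600, 2850]);


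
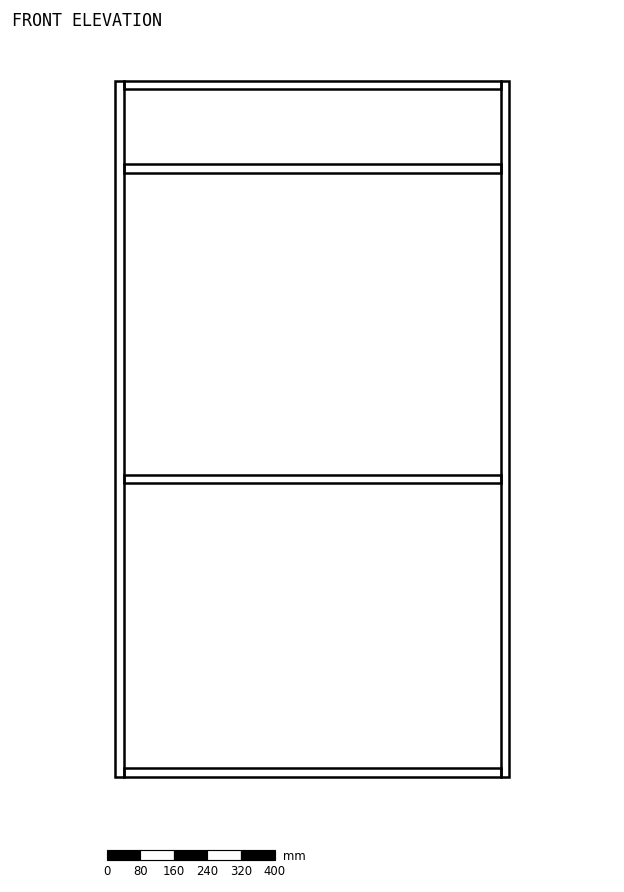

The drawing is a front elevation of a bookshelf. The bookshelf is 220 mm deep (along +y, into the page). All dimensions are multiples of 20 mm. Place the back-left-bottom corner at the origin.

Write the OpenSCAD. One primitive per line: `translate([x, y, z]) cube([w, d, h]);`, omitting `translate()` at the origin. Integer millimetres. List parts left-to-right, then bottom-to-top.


cube([20, 220, 1660]);
translate([20, 0, 0]) cube([900, 220, 20]);
translate([20, 0, 700]) cube([900, 220, 20]);
translate([20, 0, 1440]) cube([900, 220, 20]);
translate([20, 0, 1640]) cube([900, 220, 20]);
translate([920, 0, 0]) cube([20, 220, 1660]);


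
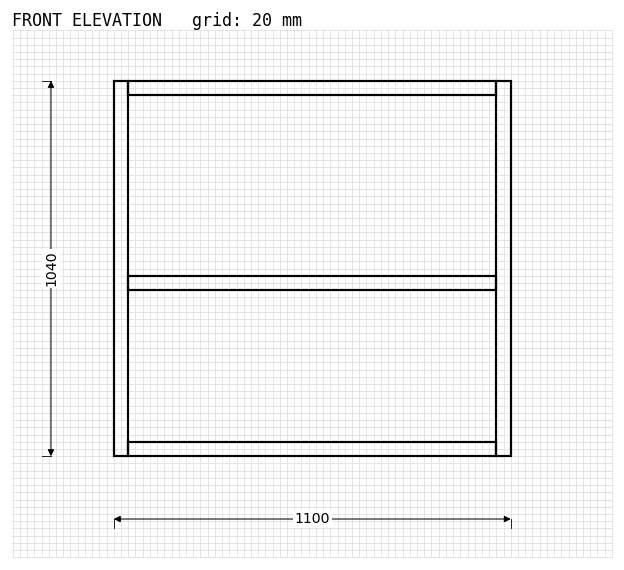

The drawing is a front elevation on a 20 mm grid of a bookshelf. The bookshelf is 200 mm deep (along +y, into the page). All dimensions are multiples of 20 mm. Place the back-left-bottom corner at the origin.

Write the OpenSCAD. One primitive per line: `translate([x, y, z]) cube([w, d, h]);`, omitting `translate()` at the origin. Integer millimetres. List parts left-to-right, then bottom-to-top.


cube([40, 200, 1040]);
translate([40, 0, 0]) cube([1020, 200, 40]);
translate([40, 0, 460]) cube([1020, 200, 40]);
translate([40, 0, 1000]) cube([1020, 200, 40]);
translate([1060, 0, 0]) cube([40, 200, 1040]);


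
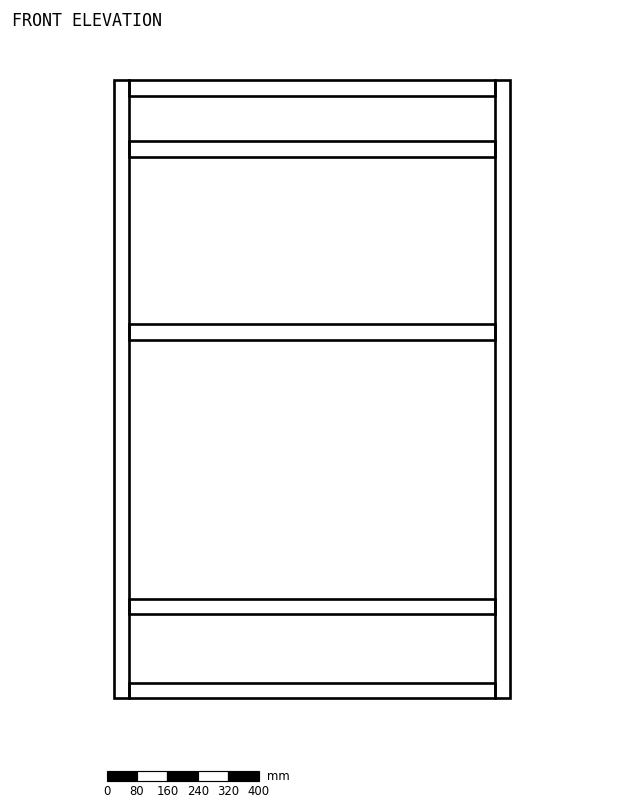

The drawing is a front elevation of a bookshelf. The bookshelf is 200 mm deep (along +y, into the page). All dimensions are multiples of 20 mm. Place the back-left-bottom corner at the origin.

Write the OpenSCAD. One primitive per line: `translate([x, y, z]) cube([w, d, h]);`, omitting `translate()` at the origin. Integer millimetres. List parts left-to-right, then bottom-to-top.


cube([40, 200, 1620]);
translate([40, 0, 0]) cube([960, 200, 40]);
translate([40, 0, 220]) cube([960, 200, 40]);
translate([40, 0, 940]) cube([960, 200, 40]);
translate([40, 0, 1420]) cube([960, 200, 40]);
translate([40, 0, 1580]) cube([960, 200, 40]);
translate([1000, 0, 0]) cube([40, 200, 1620]);


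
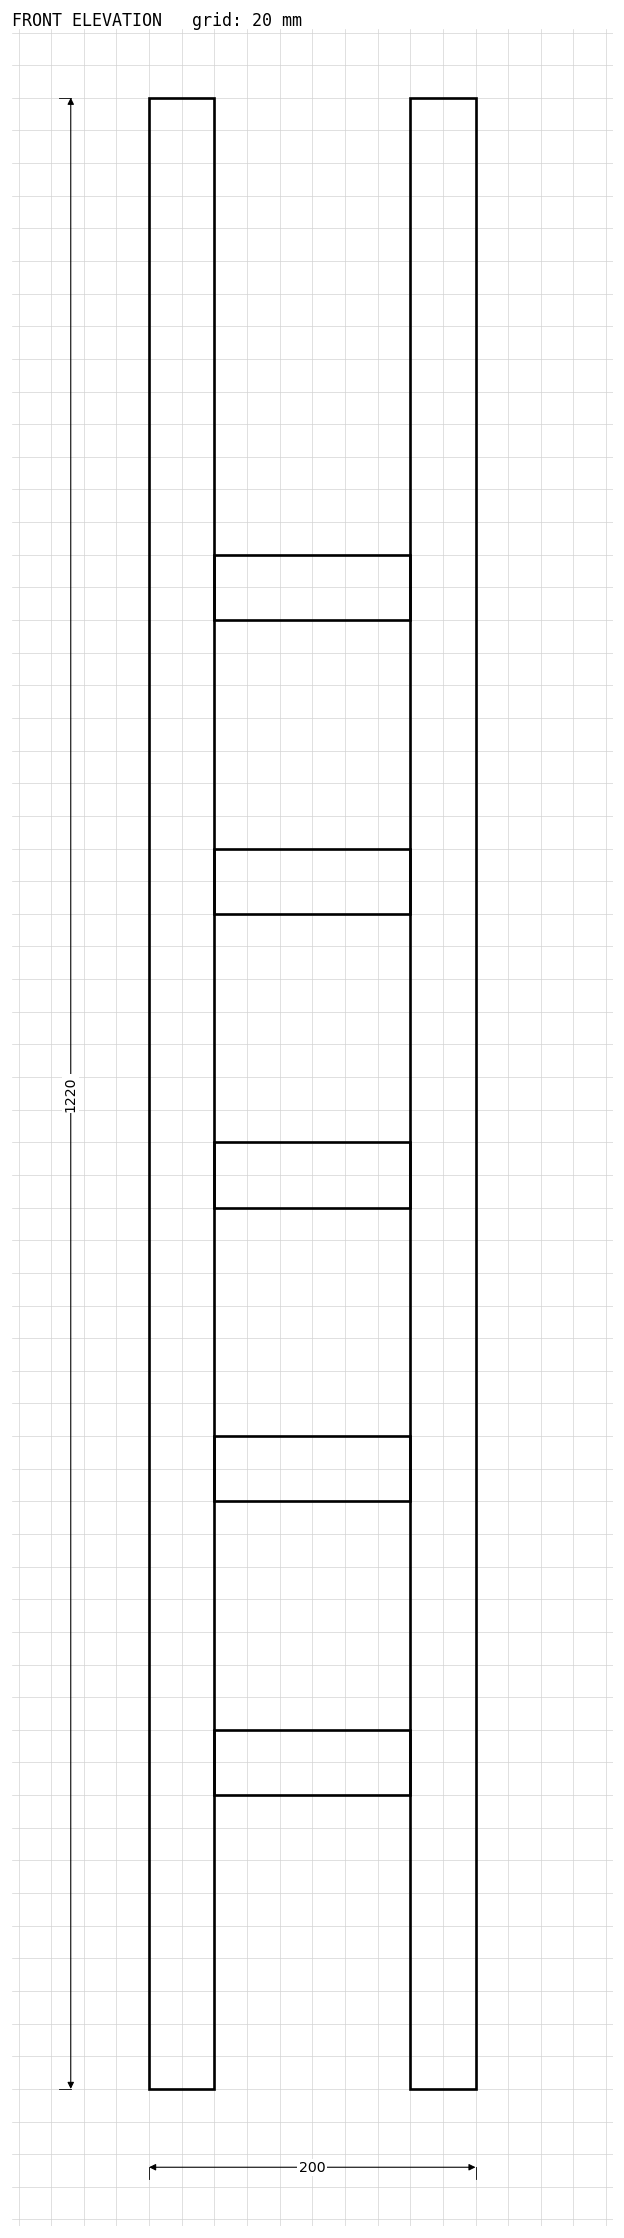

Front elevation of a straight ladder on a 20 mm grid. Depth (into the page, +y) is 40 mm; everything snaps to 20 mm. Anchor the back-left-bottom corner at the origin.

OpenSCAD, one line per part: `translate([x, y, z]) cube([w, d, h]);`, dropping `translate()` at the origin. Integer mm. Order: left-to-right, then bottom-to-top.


cube([40, 40, 1220]);
translate([40, 0, 180]) cube([120, 40, 40]);
translate([40, 0, 360]) cube([120, 40, 40]);
translate([40, 0, 540]) cube([120, 40, 40]);
translate([40, 0, 720]) cube([120, 40, 40]);
translate([40, 0, 900]) cube([120, 40, 40]);
translate([160, 0, 0]) cube([40, 40, 1220]);
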